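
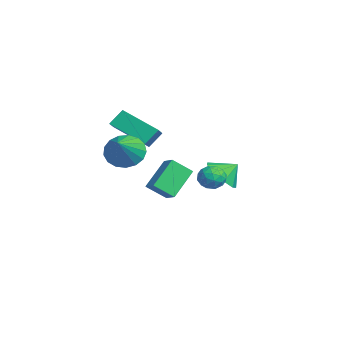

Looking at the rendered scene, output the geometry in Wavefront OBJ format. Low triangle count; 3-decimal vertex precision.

v 3.399 1.535 -0.411
v 3.969 1.546 -0.747
v 3.811 0.814 0.267
v 4.381 0.825 -0.069
v 4.195 1.354 0.283
v 3.94 1.799 -0.136
v 3.84 0.561 -0.344
v 3.585 1.006 -0.763
v 4.242 0.943 -0.706
v 4.462 1.433 -0.318
v 3.318 0.927 -0.162
v 3.538 1.417 0.226
v 3.648 1.604 -0.638
v 4.132 0.756 0.158
v 4.023 1.067 0.366
v 4.358 1.073 0.168
v 3.631 1.753 -0.279
v 3.966 1.759 -0.477
v 4.099 1.646 0.129
v 3.814 0.601 -0.003
v 4.149 0.607 -0.201
v 3.422 1.287 -0.648
v 3.757 1.293 -0.846
v 3.681 0.714 -0.609
v 4.144 1.256 -0.812
v 4.386 0.832 -0.413
v 4.067 0.677 -0.575
v 3.918 0.939 -0.821
v 4.273 1.544 -0.584
v 4.515 1.12 -0.185
v 4.405 1.431 0.022
v 4.255 1.693 -0.225
v 4.433 1.19 -0.56
v 3.265 1.24 -0.295
v 3.507 0.816 0.104
v 3.525 0.667 -0.255
v 3.375 0.929 -0.502
v 3.394 1.528 -0.067
v 3.636 1.104 0.332
v 3.862 1.421 0.341
v 3.713 1.683 0.095
v 3.347 1.17 0.08
v 2.682 -2.227 1.121
v 3.206 -2.298 0.381
v 4.038 -2.833 2.139
v 3.281 -1.893 0.523
v 3.219 -1.565 0.802
v 3.033 -1.388 1.154
v 2.768 -1.403 1.499
v 2.483 -1.607 1.757
v 2.243 -1.953 1.87
v 2.104 -2.361 1.811
v 2.098 -2.739 1.595
v 2.225 -2.999 1.27
v 2.457 -3.083 0.911
v 2.741 -2.97 0.6
v 3.011 -2.687 0.409
v -2.323 -1.639 0.761
v -2.485 -1.002 1.475
v -1.102 -0.319 -0.138
v -1.264 0.317 0.576
v -1.616 -1.977 1.224
v -1.778 -1.341 1.938
v -0.395 -0.658 0.325
v -0.557 -0.021 1.039
v -1.722 3.142 -2.435
v -0.745 2.986 -2.415
v -1.618 3.878 -1.765
v -0.897 3.442 -2.892
v -1.435 3.757 -3.155
v -2.107 3.786 -3.081
v -2.6 3.513 -2.705
v -2.681 3.066 -2.202
v -2.314 2.656 -1.808
v -1.67 2.473 -1.707
v -1.05 2.603 -1.947
v -1.571 -0.38 -2.728
v -2.36 0.665 -1.552
v -1.467 0.547 -3.482
v -2.257 1.592 -2.306
v -0.823 -0.192 -2.394
v -1.613 0.853 -1.218
v -0.72 0.735 -3.148
v -1.509 1.78 -1.972
f 1 38 17
f 38 12 41
f 17 41 6
f 38 41 17
f 1 17 13
f 17 6 18
f 13 18 2
f 17 18 13
f 1 13 22
f 13 2 23
f 22 23 8
f 13 23 22
f 1 22 34
f 22 8 37
f 34 37 11
f 22 37 34
f 1 34 38
f 34 11 42
f 38 42 12
f 34 42 38
f 2 18 29
f 18 6 32
f 29 32 10
f 18 32 29
f 6 41 19
f 41 12 40
f 19 40 5
f 41 40 19
f 12 42 39
f 42 11 35
f 39 35 3
f 42 35 39
f 11 37 36
f 37 8 24
f 36 24 7
f 37 24 36
f 8 23 28
f 23 2 25
f 28 25 9
f 23 25 28
f 4 30 16
f 30 10 31
f 16 31 5
f 30 31 16
f 4 16 14
f 16 5 15
f 14 15 3
f 16 15 14
f 4 14 21
f 14 3 20
f 21 20 7
f 14 20 21
f 4 21 26
f 21 7 27
f 26 27 9
f 21 27 26
f 4 26 30
f 26 9 33
f 30 33 10
f 26 33 30
f 5 31 19
f 31 10 32
f 19 32 6
f 31 32 19
f 3 15 39
f 15 5 40
f 39 40 12
f 15 40 39
f 7 20 36
f 20 3 35
f 36 35 11
f 20 35 36
f 9 27 28
f 27 7 24
f 28 24 8
f 27 24 28
f 10 33 29
f 33 9 25
f 29 25 2
f 33 25 29
f 44 43 46
f 44 46 45
f 46 43 47
f 46 47 45
f 47 43 48
f 47 48 45
f 48 43 49
f 48 49 45
f 49 43 50
f 49 50 45
f 50 43 51
f 50 51 45
f 51 43 52
f 51 52 45
f 52 43 53
f 52 53 45
f 53 43 54
f 53 54 45
f 54 43 55
f 54 55 45
f 55 43 56
f 55 56 45
f 56 43 57
f 56 57 45
f 57 43 44
f 57 44 45
f 59 61 58
f 62 59 58
f 58 61 60
f 60 62 58
f 59 65 61
f 63 59 62
f 63 65 59
f 61 65 60
f 64 62 60
f 60 65 64
f 64 63 62
f 65 63 64
f 67 66 69
f 67 69 68
f 69 66 70
f 69 70 68
f 70 66 71
f 70 71 68
f 71 66 72
f 71 72 68
f 72 66 73
f 72 73 68
f 73 66 74
f 73 74 68
f 74 66 75
f 74 75 68
f 75 66 76
f 75 76 68
f 76 66 67
f 76 67 68
f 78 80 77
f 81 78 77
f 77 80 79
f 79 81 77
f 78 84 80
f 82 78 81
f 82 84 78
f 80 84 79
f 83 81 79
f 79 84 83
f 83 82 81
f 84 82 83



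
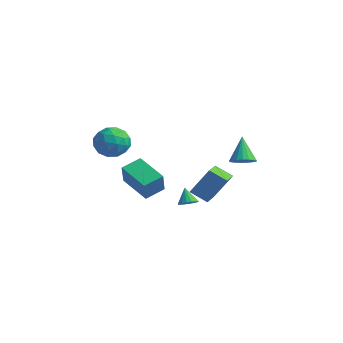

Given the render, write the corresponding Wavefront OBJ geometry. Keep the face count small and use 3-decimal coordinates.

v -1.484 -3.667 -1.162
v -1.341 -2.556 -0.733
v 0.249 -3.6 -1.913
v 0.392 -2.489 -1.484
v -0.932 -4.211 0.064
v -0.789 -3.1 0.493
v 0.801 -4.144 -0.687
v 0.944 -3.033 -0.258
v 0.084 3.176 -1.072
v 0.682 3.613 -0.958
v -0.584 3.704 0.412
v 0.473 3.815 -1.124
v 0.188 3.889 -1.279
v -0.119 3.823 -1.393
v -0.385 3.628 -1.443
v -0.559 3.344 -1.42
v -0.605 3.027 -1.328
v -0.515 2.739 -1.185
v -0.306 2.537 -1.02
v -0.02 2.463 -0.865
v 0.286 2.529 -0.75
v 0.552 2.724 -0.7
v 0.726 3.008 -0.723
v 0.772 3.326 -0.815
v -2.783 -3.195 1.603
v -1.753 -2.983 1.595
v -2.447 -4.837 1.305
v -1.417 -4.625 1.297
v -1.96 -4.562 2.195
v -2.167 -3.547 2.38
v -2.033 -4.273 0.52
v -2.24 -3.258 0.705
v -1.289 -3.649 0.926
v -1.244 -3.828 1.961
v -2.956 -3.992 0.939
v -2.911 -4.171 1.974
v -2.297 -2.945 1.625
v -1.903 -4.875 1.275
v -2.222 -4.838 1.803
v -1.616 -4.713 1.798
v -2.541 -3.277 2.086
v -1.935 -3.152 2.081
v -2.057 -4.08 2.435
v -2.265 -4.668 0.819
v -1.659 -4.543 0.814
v -2.584 -3.107 1.102
v -1.978 -2.982 1.097
v -2.143 -3.74 0.465
v -1.419 -3.212 1.227
v -1.222 -4.177 1.052
v -1.584 -3.97 0.595
v -1.706 -3.374 0.704
v -1.393 -3.317 1.835
v -1.196 -4.282 1.66
v -1.515 -4.245 2.188
v -1.636 -3.649 2.297
v -1.121 -3.708 1.442
v -3.004 -3.538 1.24
v -2.807 -4.503 1.065
v -2.564 -4.171 0.603
v -2.685 -3.575 0.712
v -2.978 -3.643 1.848
v -2.781 -4.608 1.673
v -2.494 -4.446 2.196
v -2.616 -3.85 2.305
v -3.079 -4.112 1.458
v 0.442 -0.929 -2.906
v 0.858 -0.594 -2.738
v -0.062 -0.751 -2.014
v 0.69 -0.429 -2.866
v 0.466 -0.378 -3.003
v 0.236 -0.454 -3.118
v 0.053 -0.639 -3.184
v -0.04 -0.89 -3.187
v -0.023 -1.15 -3.125
v 0.101 -1.36 -3.013
v 0.303 -1.471 -2.876
v 0.537 -1.458 -2.746
v 0.749 -1.324 -2.653
v 0.891 -1.099 -2.617
v 0.931 -0.836 -2.648
v -2.626 2.225 -3.602
v -1.92 2.984 -1.986
v -1.756 2.729 -4.219
v -1.05 3.489 -2.603
v -1.85 1.111 -3.417
v -1.144 1.871 -1.801
v -0.98 1.616 -4.034
v -0.274 2.375 -2.418
f 2 4 1
f 5 2 1
f 1 4 3
f 3 5 1
f 2 8 4
f 6 2 5
f 6 8 2
f 4 8 3
f 7 5 3
f 3 8 7
f 7 6 5
f 8 6 7
f 10 9 12
f 10 12 11
f 12 9 13
f 12 13 11
f 13 9 14
f 13 14 11
f 14 9 15
f 14 15 11
f 15 9 16
f 15 16 11
f 16 9 17
f 16 17 11
f 17 9 18
f 17 18 11
f 18 9 19
f 18 19 11
f 19 9 20
f 19 20 11
f 20 9 21
f 20 21 11
f 21 9 22
f 21 22 11
f 22 9 23
f 22 23 11
f 23 9 24
f 23 24 11
f 24 9 10
f 24 10 11
f 25 62 41
f 62 36 65
f 41 65 30
f 62 65 41
f 25 41 37
f 41 30 42
f 37 42 26
f 41 42 37
f 25 37 46
f 37 26 47
f 46 47 32
f 37 47 46
f 25 46 58
f 46 32 61
f 58 61 35
f 46 61 58
f 25 58 62
f 58 35 66
f 62 66 36
f 58 66 62
f 26 42 53
f 42 30 56
f 53 56 34
f 42 56 53
f 30 65 43
f 65 36 64
f 43 64 29
f 65 64 43
f 36 66 63
f 66 35 59
f 63 59 27
f 66 59 63
f 35 61 60
f 61 32 48
f 60 48 31
f 61 48 60
f 32 47 52
f 47 26 49
f 52 49 33
f 47 49 52
f 28 54 40
f 54 34 55
f 40 55 29
f 54 55 40
f 28 40 38
f 40 29 39
f 38 39 27
f 40 39 38
f 28 38 45
f 38 27 44
f 45 44 31
f 38 44 45
f 28 45 50
f 45 31 51
f 50 51 33
f 45 51 50
f 28 50 54
f 50 33 57
f 54 57 34
f 50 57 54
f 29 55 43
f 55 34 56
f 43 56 30
f 55 56 43
f 27 39 63
f 39 29 64
f 63 64 36
f 39 64 63
f 31 44 60
f 44 27 59
f 60 59 35
f 44 59 60
f 33 51 52
f 51 31 48
f 52 48 32
f 51 48 52
f 34 57 53
f 57 33 49
f 53 49 26
f 57 49 53
f 68 67 70
f 68 70 69
f 70 67 71
f 70 71 69
f 71 67 72
f 71 72 69
f 72 67 73
f 72 73 69
f 73 67 74
f 73 74 69
f 74 67 75
f 74 75 69
f 75 67 76
f 75 76 69
f 76 67 77
f 76 77 69
f 77 67 78
f 77 78 69
f 78 67 79
f 78 79 69
f 79 67 80
f 79 80 69
f 80 67 81
f 80 81 69
f 81 67 68
f 81 68 69
f 83 85 82
f 86 83 82
f 82 85 84
f 84 86 82
f 83 89 85
f 87 83 86
f 87 89 83
f 85 89 84
f 88 86 84
f 84 89 88
f 88 87 86
f 89 87 88



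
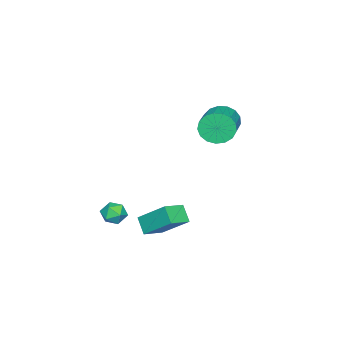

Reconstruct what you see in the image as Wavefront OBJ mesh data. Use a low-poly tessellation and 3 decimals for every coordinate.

v 1.456 0.765 -1.926
v 1.563 2.195 -0.742
v 1.884 1.315 -2.629
v 1.991 2.745 -1.445
v 2.509 0.395 -1.575
v 2.616 1.825 -0.391
v 2.937 0.945 -2.278
v 3.044 2.375 -1.094
v 2.287 -0.222 -1.715
v 2.898 -0.277 -1.414
v 2.222 -1.323 -1.786
v 2.833 -1.378 -1.485
v 2.294 -1.158 -1.127
v 2.334 -0.477 -1.083
v 2.786 -1.123 -2.117
v 2.826 -0.442 -2.073
v 3.206 -0.834 -1.662
v 2.902 -0.856 -1.05
v 2.218 -0.744 -2.15
v 1.914 -0.766 -1.538
v -1.219 2.7 3.474
v -0.87 2.382 2.743
v 1.087 3.123 3.355
v 0.739 3.44 4.086
v -0.984 2.769 2.639
v 0.973 3.509 3.251
v -1.152 3.14 2.727
v 0.805 3.88 3.338
v -1.335 3.41 2.986
v 0.622 4.151 3.597
v -1.491 3.518 3.356
v 0.466 4.258 3.968
v -1.585 3.438 3.754
v 0.372 4.178 4.365
v -1.595 3.189 4.088
v 0.362 3.929 4.699
v -1.519 2.828 4.281
v 0.438 3.568 4.892
v -1.374 2.437 4.289
v 0.583 3.178 4.9
v -1.193 2.107 4.111
v 0.764 2.848 4.722
v -1.018 1.913 3.787
v 0.939 2.653 4.398
v -0.89 1.899 3.391
v 1.068 2.639 4.002
v -0.836 2.068 3.014
v 1.121 2.809 3.626
f 2 4 1
f 5 2 1
f 1 4 3
f 3 5 1
f 2 8 4
f 6 2 5
f 6 8 2
f 4 8 3
f 7 5 3
f 3 8 7
f 7 6 5
f 8 6 7
f 9 20 14
f 9 14 10
f 9 10 16
f 9 16 19
f 9 19 20
f 10 14 18
f 14 20 13
f 20 19 11
f 19 16 15
f 16 10 17
f 12 18 13
f 12 13 11
f 12 11 15
f 12 15 17
f 12 17 18
f 13 18 14
f 11 13 20
f 15 11 19
f 17 15 16
f 18 17 10
f 22 21 25
f 22 25 23
f 23 25 26
f 23 26 24
f 25 21 27
f 25 27 26
f 26 27 28
f 26 28 24
f 27 21 29
f 27 29 28
f 28 29 30
f 28 30 24
f 29 21 31
f 29 31 30
f 30 31 32
f 30 32 24
f 31 21 33
f 31 33 32
f 32 33 34
f 32 34 24
f 33 21 35
f 33 35 34
f 34 35 36
f 34 36 24
f 35 21 37
f 35 37 36
f 36 37 38
f 36 38 24
f 37 21 39
f 37 39 38
f 38 39 40
f 38 40 24
f 39 21 41
f 39 41 40
f 40 41 42
f 40 42 24
f 41 21 43
f 41 43 42
f 42 43 44
f 42 44 24
f 43 21 45
f 43 45 44
f 44 45 46
f 44 46 24
f 45 21 47
f 45 47 46
f 46 47 48
f 46 48 24
f 47 21 22
f 47 22 48
f 48 22 23
f 48 23 24



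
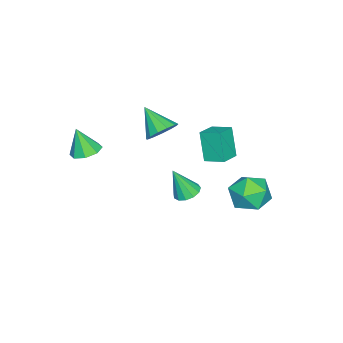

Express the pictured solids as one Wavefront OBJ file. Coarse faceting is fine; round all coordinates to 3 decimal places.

v -3.67 0.723 -1.909
v -4.205 0.226 -0.188
v -3.6 1.868 -1.556
v -4.135 1.37 0.165
v -2.465 0.55 -1.585
v -3 0.052 0.136
v -2.395 1.694 -1.232
v -2.93 1.197 0.489
v -2.942 4.142 -3.739
v -2.281 4.069 -2.667
v -2.719 2.131 -4.013
v -2.058 2.058 -2.941
v -3.293 2.312 -2.905
v -3.432 3.555 -2.735
v -1.568 2.645 -3.945
v -1.707 3.888 -3.775
v -1.432 3.144 -2.794
v -2.499 2.938 -2.151
v -2.501 3.262 -4.529
v -3.568 3.056 -3.886
v -1.507 0.013 -3.524
v -0.775 -0.13 -3.714
v -1.193 -0.653 -1.816
v -0.783 0.273 -3.555
v -1.02 0.594 -3.386
v -1.413 0.731 -3.261
v -1.835 0.64 -3.219
v -2.153 0.35 -3.274
v -2.266 -0.047 -3.408
v -2.138 -0.425 -3.579
v -1.809 -0.663 -3.733
v -1.385 -0.687 -3.82
v -0.999 -0.488 -3.813
v -2.394 -1.773 0.041
v -1.974 -1.307 0.768
v -2.986 -3.047 1.199
v -2.476 -1.109 0.729
v -2.952 -1.122 0.472
v -3.25 -1.342 0.078
v -3.277 -1.698 -0.328
v -3.023 -2.079 -0.617
v -2.57 -2.363 -0.696
v -2.06 -2.459 -0.542
v -1.657 -2.338 -0.203
v -1.487 -2.038 0.214
v -1.606 -1.654 0.576
v 2.753 -3.539 1.66
v 3.518 -3.192 1.785
v 2.747 -4.061 3.14
v 3.033 -2.783 1.927
v 2.383 -2.817 1.913
v 1.95 -3.274 1.75
v 1.987 -3.886 1.534
v 2.473 -4.296 1.392
v 3.122 -4.262 1.406
v 3.555 -3.804 1.569
f 2 4 1
f 5 2 1
f 1 4 3
f 3 5 1
f 2 8 4
f 6 2 5
f 6 8 2
f 4 8 3
f 7 5 3
f 3 8 7
f 7 6 5
f 8 6 7
f 9 20 14
f 9 14 10
f 9 10 16
f 9 16 19
f 9 19 20
f 10 14 18
f 14 20 13
f 20 19 11
f 19 16 15
f 16 10 17
f 12 18 13
f 12 13 11
f 12 11 15
f 12 15 17
f 12 17 18
f 13 18 14
f 11 13 20
f 15 11 19
f 17 15 16
f 18 17 10
f 22 21 24
f 22 24 23
f 24 21 25
f 24 25 23
f 25 21 26
f 25 26 23
f 26 21 27
f 26 27 23
f 27 21 28
f 27 28 23
f 28 21 29
f 28 29 23
f 29 21 30
f 29 30 23
f 30 21 31
f 30 31 23
f 31 21 32
f 31 32 23
f 32 21 33
f 32 33 23
f 33 21 22
f 33 22 23
f 35 34 37
f 35 37 36
f 37 34 38
f 37 38 36
f 38 34 39
f 38 39 36
f 39 34 40
f 39 40 36
f 40 34 41
f 40 41 36
f 41 34 42
f 41 42 36
f 42 34 43
f 42 43 36
f 43 34 44
f 43 44 36
f 44 34 45
f 44 45 36
f 45 34 46
f 45 46 36
f 46 34 35
f 46 35 36
f 48 47 50
f 48 50 49
f 50 47 51
f 50 51 49
f 51 47 52
f 51 52 49
f 52 47 53
f 52 53 49
f 53 47 54
f 53 54 49
f 54 47 55
f 54 55 49
f 55 47 56
f 55 56 49
f 56 47 48
f 56 48 49



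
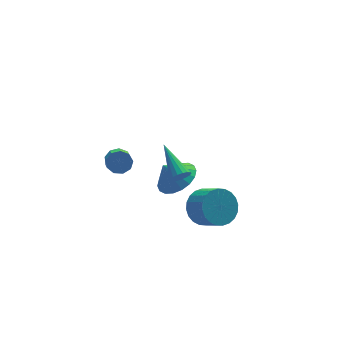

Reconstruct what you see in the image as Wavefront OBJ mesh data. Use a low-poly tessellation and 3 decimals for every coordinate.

v -1.162 3.468 -2.66
v -0.628 3.587 -2.291
v -0.844 2.691 -1.69
v -1.378 2.572 -2.06
v -0.988 3.793 -2.113
v -1.204 2.897 -1.512
v -1.429 3.847 -2.191
v -1.646 2.952 -1.59
v -1.745 3.724 -2.489
v -1.962 2.828 -1.888
v -1.789 3.481 -2.867
v -2.005 2.585 -2.266
v -1.538 3.231 -3.148
v -1.755 2.336 -2.547
v -1.112 3.093 -3.201
v -1.329 2.197 -2.6
v -0.709 3.13 -3.001
v -0.925 2.234 -2.4
v -0.518 3.325 -2.642
v -0.734 2.429 -2.041
v 1.691 -0.734 -3.574
v 2.462 -0.147 -3.226
v 2.881 -1.138 -2.479
v 2.109 -1.726 -2.826
v 2.174 -0.066 -2.957
v 2.593 -1.057 -2.21
v 1.813 -0.086 -2.782
v 2.232 -1.078 -2.035
v 1.433 -0.206 -2.728
v 1.852 -1.197 -1.981
v 1.093 -0.405 -2.802
v 1.511 -1.397 -2.055
v 0.843 -0.655 -2.994
v 1.262 -1.647 -2.247
v 0.722 -0.917 -3.274
v 1.141 -1.909 -2.527
v 0.749 -1.151 -3.599
v 1.168 -2.143 -2.852
v 0.919 -1.322 -3.921
v 1.338 -2.313 -3.174
v 1.207 -1.403 -4.19
v 1.626 -2.394 -3.443
v 1.568 -1.382 -4.365
v 1.987 -2.374 -3.618
v 1.948 -1.263 -4.419
v 2.367 -2.254 -3.672
v 2.289 -1.063 -4.345
v 2.707 -2.055 -3.598
v 2.538 -0.813 -4.153
v 2.957 -1.805 -3.406
v 2.659 -0.551 -3.873
v 3.078 -1.543 -3.126
v 2.632 -0.317 -3.548
v 3.051 -1.309 -2.801
v -0.579 -3.694 1.962
v -0.331 -3.891 2.374
v -0.761 -2.006 2.878
v -0.148 -3.796 2.235
v -0.064 -3.677 2.033
v -0.098 -3.562 1.815
v -0.242 -3.478 1.63
v -0.463 -3.443 1.521
v -0.71 -3.465 1.514
v -0.928 -3.54 1.609
v -1.066 -3.651 1.784
v -1.091 -3.771 2.001
v -1 -3.874 2.208
v -0.812 -3.935 2.359
v -0.57 -3.942 2.419
v 0.056 -1.467 -0.249
v 0.951 -1.301 0.275
v -0.556 -1.313 0.749
v 0.831 -0.871 0.135
v 0.558 -0.56 -0.08
v 0.185 -0.428 -0.329
v -0.213 -0.501 -0.562
v -0.558 -0.766 -0.733
v -0.782 -1.17 -0.808
v -0.839 -1.632 -0.772
v -0.719 -2.062 -0.633
v -0.446 -2.374 -0.417
v -0.073 -2.506 -0.168
v 0.325 -2.432 0.065
v 0.67 -2.167 0.236
v 0.893 -1.763 0.311
f 2 1 5
f 2 5 3
f 3 5 6
f 3 6 4
f 5 1 7
f 5 7 6
f 6 7 8
f 6 8 4
f 7 1 9
f 7 9 8
f 8 9 10
f 8 10 4
f 9 1 11
f 9 11 10
f 10 11 12
f 10 12 4
f 11 1 13
f 11 13 12
f 12 13 14
f 12 14 4
f 13 1 15
f 13 15 14
f 14 15 16
f 14 16 4
f 15 1 17
f 15 17 16
f 16 17 18
f 16 18 4
f 17 1 19
f 17 19 18
f 18 19 20
f 18 20 4
f 19 1 2
f 19 2 20
f 20 2 3
f 20 3 4
f 22 21 25
f 22 25 23
f 23 25 26
f 23 26 24
f 25 21 27
f 25 27 26
f 26 27 28
f 26 28 24
f 27 21 29
f 27 29 28
f 28 29 30
f 28 30 24
f 29 21 31
f 29 31 30
f 30 31 32
f 30 32 24
f 31 21 33
f 31 33 32
f 32 33 34
f 32 34 24
f 33 21 35
f 33 35 34
f 34 35 36
f 34 36 24
f 35 21 37
f 35 37 36
f 36 37 38
f 36 38 24
f 37 21 39
f 37 39 38
f 38 39 40
f 38 40 24
f 39 21 41
f 39 41 40
f 40 41 42
f 40 42 24
f 41 21 43
f 41 43 42
f 42 43 44
f 42 44 24
f 43 21 45
f 43 45 44
f 44 45 46
f 44 46 24
f 45 21 47
f 45 47 46
f 46 47 48
f 46 48 24
f 47 21 49
f 47 49 48
f 48 49 50
f 48 50 24
f 49 21 51
f 49 51 50
f 50 51 52
f 50 52 24
f 51 21 53
f 51 53 52
f 52 53 54
f 52 54 24
f 53 21 22
f 53 22 54
f 54 22 23
f 54 23 24
f 56 55 58
f 56 58 57
f 58 55 59
f 58 59 57
f 59 55 60
f 59 60 57
f 60 55 61
f 60 61 57
f 61 55 62
f 61 62 57
f 62 55 63
f 62 63 57
f 63 55 64
f 63 64 57
f 64 55 65
f 64 65 57
f 65 55 66
f 65 66 57
f 66 55 67
f 66 67 57
f 67 55 68
f 67 68 57
f 68 55 69
f 68 69 57
f 69 55 56
f 69 56 57
f 71 70 73
f 71 73 72
f 73 70 74
f 73 74 72
f 74 70 75
f 74 75 72
f 75 70 76
f 75 76 72
f 76 70 77
f 76 77 72
f 77 70 78
f 77 78 72
f 78 70 79
f 78 79 72
f 79 70 80
f 79 80 72
f 80 70 81
f 80 81 72
f 81 70 82
f 81 82 72
f 82 70 83
f 82 83 72
f 83 70 84
f 83 84 72
f 84 70 85
f 84 85 72
f 85 70 71
f 85 71 72



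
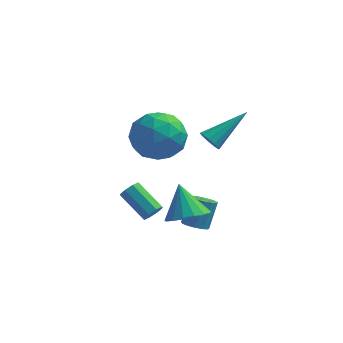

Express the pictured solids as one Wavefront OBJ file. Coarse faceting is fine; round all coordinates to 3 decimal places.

v -0.542 3.139 0.236
v -0.114 2.77 0.165
v 0.762 4.441 1.344
v -0.102 2.971 -0.085
v -0.231 3.226 -0.233
v -0.458 3.453 -0.232
v -0.712 3.58 -0.082
v -0.912 3.568 0.168
v -0.995 3.419 0.441
v -0.934 3.182 0.648
v -0.749 2.931 0.725
v -0.498 2.746 0.647
v -0.261 2.686 0.438
v -0.399 -1.456 -0.982
v 0.327 -1.79 -0.487
v -0.941 -0.704 0.322
v 0.479 -1.399 -0.65
v 0.429 -1.021 -0.889
v 0.19 -0.743 -1.149
v -0.185 -0.628 -1.371
v -0.608 -0.703 -1.504
v -0.984 -0.95 -1.517
v -1.225 -1.314 -1.407
v -1.278 -1.71 -1.201
v -1.129 -2.048 -0.944
v -0.813 -2.25 -0.695
v -0.402 -2.271 -0.513
v 0.009 -2.105 -0.438
v -0.544 0.502 -3.069
v 0.024 0.341 -3.077
v 0.231 1.016 -1.938
v -0.336 1.178 -1.931
v 0.006 0.628 -3.244
v 0.213 1.303 -2.105
v -0.187 0.875 -3.355
v 0.021 1.55 -2.217
v -0.493 1.004 -3.376
v -0.285 1.679 -2.237
v -0.815 0.973 -3.299
v -0.607 1.649 -2.161
v -1.051 0.793 -3.15
v -0.843 1.469 -2.011
v -1.126 0.521 -2.974
v -0.918 1.196 -1.836
v -1.016 0.243 -2.829
v -0.809 0.918 -1.691
v -0.756 0.047 -2.761
v -0.549 0.722 -1.622
v -0.429 -0.004 -2.79
v -0.222 0.671 -1.651
v -0.138 0.105 -2.908
v 0.069 0.78 -1.769
v -2.209 0.236 -2.401
v -2.016 0.034 -1.974
v -3.159 0.683 -1.152
v -3.351 0.884 -1.579
v -1.87 0.388 -2.051
v -3.013 1.036 -1.229
v -1.923 0.652 -2.333
v -3.066 1.301 -1.511
v -2.143 0.673 -2.655
v -3.285 1.322 -1.833
v -2.401 0.437 -2.828
v -3.544 1.086 -2.006
v -2.547 0.084 -2.751
v -3.69 0.732 -1.929
v -2.494 -0.181 -2.469
v -3.637 0.468 -1.647
v -2.275 -0.202 -2.147
v -3.417 0.447 -1.325
v -2.167 1.638 1.757
v -1.071 1.055 1.761
v -3.049 -0.015 2.479
v -1.953 -0.598 2.483
v -2.165 0.329 3.28
v -1.62 1.351 2.833
v -2.5 -0.311 1.407
v -1.955 0.711 0.96
v -1.277 -0.149 1.544
v -1.071 0.246 2.702
v -3.049 0.794 1.538
v -2.843 1.189 2.696
v -1.542 1.491 1.695
v -2.578 -0.451 2.545
v -2.703 0.094 3.013
v -2.059 -0.249 3.015
v -1.864 1.665 2.326
v -1.221 1.323 2.328
v -1.864 0.896 3.221
v -2.899 -0.283 1.912
v -2.256 -0.625 1.914
v -2.061 1.289 1.225
v -1.417 0.946 1.227
v -2.256 0.144 1.019
v -1.019 0.441 1.57
v -1.537 -0.53 1.995
v -1.858 -0.362 1.362
v -1.538 0.239 1.1
v -0.897 0.674 2.251
v -1.416 -0.298 2.675
v -1.54 0.247 3.144
v -1.22 0.847 2.881
v -1.018 -0.034 2.124
v -2.704 1.338 1.565
v -3.223 0.366 1.989
v -2.9 0.193 1.359
v -2.58 0.793 1.096
v -2.583 1.57 2.245
v -3.101 0.599 2.67
v -2.582 0.801 3.14
v -2.262 1.402 2.878
v -3.102 1.074 2.116
f 2 1 4
f 2 4 3
f 4 1 5
f 4 5 3
f 5 1 6
f 5 6 3
f 6 1 7
f 6 7 3
f 7 1 8
f 7 8 3
f 8 1 9
f 8 9 3
f 9 1 10
f 9 10 3
f 10 1 11
f 10 11 3
f 11 1 12
f 11 12 3
f 12 1 13
f 12 13 3
f 13 1 2
f 13 2 3
f 15 14 17
f 15 17 16
f 17 14 18
f 17 18 16
f 18 14 19
f 18 19 16
f 19 14 20
f 19 20 16
f 20 14 21
f 20 21 16
f 21 14 22
f 21 22 16
f 22 14 23
f 22 23 16
f 23 14 24
f 23 24 16
f 24 14 25
f 24 25 16
f 25 14 26
f 25 26 16
f 26 14 27
f 26 27 16
f 27 14 28
f 27 28 16
f 28 14 15
f 28 15 16
f 30 29 33
f 30 33 31
f 31 33 34
f 31 34 32
f 33 29 35
f 33 35 34
f 34 35 36
f 34 36 32
f 35 29 37
f 35 37 36
f 36 37 38
f 36 38 32
f 37 29 39
f 37 39 38
f 38 39 40
f 38 40 32
f 39 29 41
f 39 41 40
f 40 41 42
f 40 42 32
f 41 29 43
f 41 43 42
f 42 43 44
f 42 44 32
f 43 29 45
f 43 45 44
f 44 45 46
f 44 46 32
f 45 29 47
f 45 47 46
f 46 47 48
f 46 48 32
f 47 29 49
f 47 49 48
f 48 49 50
f 48 50 32
f 49 29 51
f 49 51 50
f 50 51 52
f 50 52 32
f 51 29 30
f 51 30 52
f 52 30 31
f 52 31 32
f 54 53 57
f 54 57 55
f 55 57 58
f 55 58 56
f 57 53 59
f 57 59 58
f 58 59 60
f 58 60 56
f 59 53 61
f 59 61 60
f 60 61 62
f 60 62 56
f 61 53 63
f 61 63 62
f 62 63 64
f 62 64 56
f 63 53 65
f 63 65 64
f 64 65 66
f 64 66 56
f 65 53 67
f 65 67 66
f 66 67 68
f 66 68 56
f 67 53 69
f 67 69 68
f 68 69 70
f 68 70 56
f 69 53 54
f 69 54 70
f 70 54 55
f 70 55 56
f 71 108 87
f 108 82 111
f 87 111 76
f 108 111 87
f 71 87 83
f 87 76 88
f 83 88 72
f 87 88 83
f 71 83 92
f 83 72 93
f 92 93 78
f 83 93 92
f 71 92 104
f 92 78 107
f 104 107 81
f 92 107 104
f 71 104 108
f 104 81 112
f 108 112 82
f 104 112 108
f 72 88 99
f 88 76 102
f 99 102 80
f 88 102 99
f 76 111 89
f 111 82 110
f 89 110 75
f 111 110 89
f 82 112 109
f 112 81 105
f 109 105 73
f 112 105 109
f 81 107 106
f 107 78 94
f 106 94 77
f 107 94 106
f 78 93 98
f 93 72 95
f 98 95 79
f 93 95 98
f 74 100 86
f 100 80 101
f 86 101 75
f 100 101 86
f 74 86 84
f 86 75 85
f 84 85 73
f 86 85 84
f 74 84 91
f 84 73 90
f 91 90 77
f 84 90 91
f 74 91 96
f 91 77 97
f 96 97 79
f 91 97 96
f 74 96 100
f 96 79 103
f 100 103 80
f 96 103 100
f 75 101 89
f 101 80 102
f 89 102 76
f 101 102 89
f 73 85 109
f 85 75 110
f 109 110 82
f 85 110 109
f 77 90 106
f 90 73 105
f 106 105 81
f 90 105 106
f 79 97 98
f 97 77 94
f 98 94 78
f 97 94 98
f 80 103 99
f 103 79 95
f 99 95 72
f 103 95 99



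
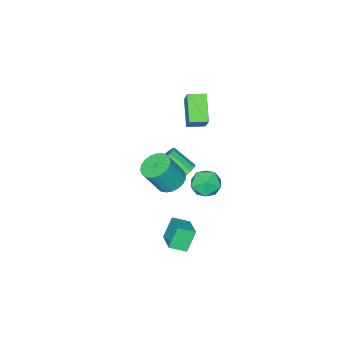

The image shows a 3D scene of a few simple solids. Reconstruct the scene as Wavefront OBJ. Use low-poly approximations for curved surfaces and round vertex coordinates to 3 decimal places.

v 2.388 2.909 3.003
v 3.087 2.64 2.582
v 3.852 2.322 4.055
v 3.152 2.591 4.477
v 3.154 2.989 2.622
v 3.919 2.671 4.096
v 3.089 3.324 2.729
v 3.854 3.006 4.202
v 2.902 3.587 2.882
v 3.667 3.27 4.356
v 2.626 3.733 3.057
v 3.391 3.416 4.53
v 2.309 3.737 3.223
v 3.074 3.419 4.696
v 2.006 3.597 3.35
v 2.771 3.279 4.823
v 1.768 3.338 3.418
v 2.533 3.021 4.891
v 1.638 3.005 3.414
v 2.403 2.688 4.887
v 1.637 2.656 3.339
v 2.402 2.338 4.812
v 1.766 2.35 3.206
v 2.531 2.032 4.679
v 2.002 2.141 3.038
v 2.767 1.823 4.511
v 2.305 2.064 2.864
v 3.07 1.747 4.337
v 2.623 2.134 2.714
v 3.388 1.816 4.187
v 2.899 2.337 2.615
v 3.664 2.02 4.088
v -3.056 -1.734 1.001
v -3.998 -2.904 2.099
v -3.908 -1.107 0.938
v -4.85 -2.277 2.035
v -2.63 -1.043 2.105
v -3.572 -2.213 3.202
v -3.482 -0.416 2.041
v -4.424 -1.586 3.139
v -2.736 -1.5 -2.817
v -2.045 -1.078 -2.594
v -1.613 -2.298 -1.621
v -2.304 -2.72 -1.843
v -2.319 -0.96 -2.325
v -1.888 -2.181 -1.352
v -2.69 -0.967 -2.169
v -2.258 -2.188 -1.196
v -3.071 -1.095 -2.161
v -2.639 -2.316 -1.188
v -3.375 -1.316 -2.303
v -2.943 -2.537 -1.33
v -3.533 -1.579 -2.563
v -3.101 -2.8 -1.59
v -3.508 -1.824 -2.881
v -3.076 -3.045 -1.908
v -3.306 -1.995 -3.184
v -2.875 -3.215 -2.211
v -2.974 -2.052 -3.403
v -2.542 -3.272 -2.43
v -2.587 -1.982 -3.488
v -2.155 -3.203 -2.514
v -2.234 -1.802 -3.419
v -1.803 -3.023 -2.445
v -1.997 -1.553 -3.212
v -1.565 -2.774 -2.238
v -1.928 -1.292 -2.914
v -1.496 -2.512 -1.941
v -2.717 1.359 -1.355
v -2.027 1.644 -2.003
v -1.593 0.636 -0.477
v -0.903 0.921 -1.125
v -1.352 1.592 -0.554
v -2.047 2.039 -1.097
v -1.573 0.241 -1.383
v -2.268 0.688 -1.926
v -1.32 0.953 -2.02
v -1.183 1.787 -1.508
v -2.437 0.493 -0.972
v -2.3 1.327 -0.46
v 0.046 1.878 -2.841
v 0.778 1.26 -2.435
v 0.819 3.139 -2.312
v 1.55 2.52 -1.906
v 0.75 1.94 -4.014
v 1.481 1.321 -3.608
v 1.522 3.2 -3.485
v 2.254 2.582 -3.079
f 2 1 5
f 2 5 3
f 3 5 6
f 3 6 4
f 5 1 7
f 5 7 6
f 6 7 8
f 6 8 4
f 7 1 9
f 7 9 8
f 8 9 10
f 8 10 4
f 9 1 11
f 9 11 10
f 10 11 12
f 10 12 4
f 11 1 13
f 11 13 12
f 12 13 14
f 12 14 4
f 13 1 15
f 13 15 14
f 14 15 16
f 14 16 4
f 15 1 17
f 15 17 16
f 16 17 18
f 16 18 4
f 17 1 19
f 17 19 18
f 18 19 20
f 18 20 4
f 19 1 21
f 19 21 20
f 20 21 22
f 20 22 4
f 21 1 23
f 21 23 22
f 22 23 24
f 22 24 4
f 23 1 25
f 23 25 24
f 24 25 26
f 24 26 4
f 25 1 27
f 25 27 26
f 26 27 28
f 26 28 4
f 27 1 29
f 27 29 28
f 28 29 30
f 28 30 4
f 29 1 31
f 29 31 30
f 30 31 32
f 30 32 4
f 31 1 2
f 31 2 32
f 32 2 3
f 32 3 4
f 34 36 33
f 37 34 33
f 33 36 35
f 35 37 33
f 34 40 36
f 38 34 37
f 38 40 34
f 36 40 35
f 39 37 35
f 35 40 39
f 39 38 37
f 40 38 39
f 42 41 45
f 42 45 43
f 43 45 46
f 43 46 44
f 45 41 47
f 45 47 46
f 46 47 48
f 46 48 44
f 47 41 49
f 47 49 48
f 48 49 50
f 48 50 44
f 49 41 51
f 49 51 50
f 50 51 52
f 50 52 44
f 51 41 53
f 51 53 52
f 52 53 54
f 52 54 44
f 53 41 55
f 53 55 54
f 54 55 56
f 54 56 44
f 55 41 57
f 55 57 56
f 56 57 58
f 56 58 44
f 57 41 59
f 57 59 58
f 58 59 60
f 58 60 44
f 59 41 61
f 59 61 60
f 60 61 62
f 60 62 44
f 61 41 63
f 61 63 62
f 62 63 64
f 62 64 44
f 63 41 65
f 63 65 64
f 64 65 66
f 64 66 44
f 65 41 67
f 65 67 66
f 66 67 68
f 66 68 44
f 67 41 42
f 67 42 68
f 68 42 43
f 68 43 44
f 69 80 74
f 69 74 70
f 69 70 76
f 69 76 79
f 69 79 80
f 70 74 78
f 74 80 73
f 80 79 71
f 79 76 75
f 76 70 77
f 72 78 73
f 72 73 71
f 72 71 75
f 72 75 77
f 72 77 78
f 73 78 74
f 71 73 80
f 75 71 79
f 77 75 76
f 78 77 70
f 82 84 81
f 85 82 81
f 81 84 83
f 83 85 81
f 82 88 84
f 86 82 85
f 86 88 82
f 84 88 83
f 87 85 83
f 83 88 87
f 87 86 85
f 88 86 87



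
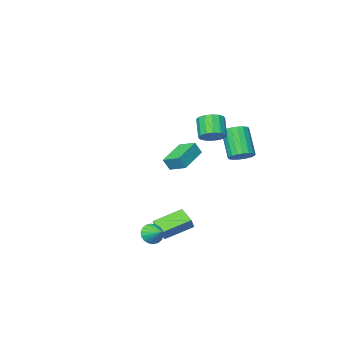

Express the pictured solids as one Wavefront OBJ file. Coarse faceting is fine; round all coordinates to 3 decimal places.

v 1.59 2.582 -4.709
v 1.543 1.532 -4.242
v -0.088 2.97 -4.005
v -0.135 1.92 -3.539
v 1.955 2.88 -4.001
v 1.908 1.83 -3.535
v 0.277 3.268 -3.298
v 0.23 2.218 -2.831
v -3.271 -2.907 -0.88
v -2.895 -3.055 -0.087
v -3.689 -1.843 -0.483
v -3.313 -1.991 0.31
v -1.587 -2.009 -1.51
v -1.211 -2.157 -0.717
v -2.005 -0.945 -1.113
v -1.629 -1.093 -0.32
v 2.771 3.184 -3.811
v 3.245 2.951 -3.323
v 2.729 4.196 -3.289
v 3.433 3.076 -3.55
v 3.489 3.222 -3.83
v 3.403 3.361 -4.105
v 3.192 3.465 -4.323
v 2.897 3.513 -4.439
v 2.577 3.496 -4.431
v 2.296 3.417 -4.3
v 2.108 3.292 -4.072
v 2.052 3.145 -3.793
v 2.138 3.006 -3.517
v 2.349 2.903 -3.3
v 2.644 2.855 -3.183
v 2.964 2.872 -3.192
v -0.595 4.036 3.147
v -0.124 3.461 2.878
v -0.514 2.65 3.924
v -0.985 3.224 4.193
v 0.11 3.678 3.133
v -0.281 2.867 4.179
v 0.155 3.991 3.393
v -0.236 3.18 4.439
v -0.001 4.316 3.586
v -0.392 3.505 4.632
v -0.316 4.566 3.662
v -0.707 3.755 4.708
v -0.706 4.673 3.6
v -1.096 3.862 4.646
v -1.066 4.61 3.416
v -1.456 3.799 4.462
v -1.299 4.393 3.161
v -1.69 3.582 4.207
v -1.344 4.08 2.901
v -1.735 3.269 3.947
v -1.188 3.755 2.708
v -1.579 2.944 3.754
v -0.873 3.505 2.632
v -1.264 2.694 3.678
v -0.484 3.398 2.694
v -0.874 2.587 3.74
v -2.178 4.542 1.506
v -1.455 4.666 1.74
v -1.778 3.521 3.347
v -2.502 3.398 3.114
v -1.628 4.922 1.887
v -1.951 3.777 3.495
v -1.909 5.103 1.96
v -2.233 3.959 3.567
v -2.244 5.174 1.942
v -2.568 4.029 3.55
v -2.566 5.119 1.838
v -2.89 3.974 3.446
v -2.811 4.95 1.669
v -3.135 3.805 3.276
v -2.931 4.7 1.467
v -3.254 3.555 3.075
v -2.902 4.419 1.273
v -3.225 3.274 2.88
v -2.729 4.163 1.125
v -3.052 3.018 2.733
v -2.447 3.981 1.053
v -2.771 2.837 2.66
v -2.112 3.911 1.07
v -2.436 2.766 2.678
v -1.79 3.966 1.174
v -2.114 2.821 2.782
v -1.545 4.135 1.344
v -1.869 2.99 2.951
v -1.426 4.385 1.545
v -1.749 3.24 3.153
f 2 4 1
f 5 2 1
f 1 4 3
f 3 5 1
f 2 8 4
f 6 2 5
f 6 8 2
f 4 8 3
f 7 5 3
f 3 8 7
f 7 6 5
f 8 6 7
f 10 12 9
f 13 10 9
f 9 12 11
f 11 13 9
f 10 16 12
f 14 10 13
f 14 16 10
f 12 16 11
f 15 13 11
f 11 16 15
f 15 14 13
f 16 14 15
f 18 17 20
f 18 20 19
f 20 17 21
f 20 21 19
f 21 17 22
f 21 22 19
f 22 17 23
f 22 23 19
f 23 17 24
f 23 24 19
f 24 17 25
f 24 25 19
f 25 17 26
f 25 26 19
f 26 17 27
f 26 27 19
f 27 17 28
f 27 28 19
f 28 17 29
f 28 29 19
f 29 17 30
f 29 30 19
f 30 17 31
f 30 31 19
f 31 17 32
f 31 32 19
f 32 17 18
f 32 18 19
f 34 33 37
f 34 37 35
f 35 37 38
f 35 38 36
f 37 33 39
f 37 39 38
f 38 39 40
f 38 40 36
f 39 33 41
f 39 41 40
f 40 41 42
f 40 42 36
f 41 33 43
f 41 43 42
f 42 43 44
f 42 44 36
f 43 33 45
f 43 45 44
f 44 45 46
f 44 46 36
f 45 33 47
f 45 47 46
f 46 47 48
f 46 48 36
f 47 33 49
f 47 49 48
f 48 49 50
f 48 50 36
f 49 33 51
f 49 51 50
f 50 51 52
f 50 52 36
f 51 33 53
f 51 53 52
f 52 53 54
f 52 54 36
f 53 33 55
f 53 55 54
f 54 55 56
f 54 56 36
f 55 33 57
f 55 57 56
f 56 57 58
f 56 58 36
f 57 33 34
f 57 34 58
f 58 34 35
f 58 35 36
f 60 59 63
f 60 63 61
f 61 63 64
f 61 64 62
f 63 59 65
f 63 65 64
f 64 65 66
f 64 66 62
f 65 59 67
f 65 67 66
f 66 67 68
f 66 68 62
f 67 59 69
f 67 69 68
f 68 69 70
f 68 70 62
f 69 59 71
f 69 71 70
f 70 71 72
f 70 72 62
f 71 59 73
f 71 73 72
f 72 73 74
f 72 74 62
f 73 59 75
f 73 75 74
f 74 75 76
f 74 76 62
f 75 59 77
f 75 77 76
f 76 77 78
f 76 78 62
f 77 59 79
f 77 79 78
f 78 79 80
f 78 80 62
f 79 59 81
f 79 81 80
f 80 81 82
f 80 82 62
f 81 59 83
f 81 83 82
f 82 83 84
f 82 84 62
f 83 59 85
f 83 85 84
f 84 85 86
f 84 86 62
f 85 59 87
f 85 87 86
f 86 87 88
f 86 88 62
f 87 59 60
f 87 60 88
f 88 60 61
f 88 61 62



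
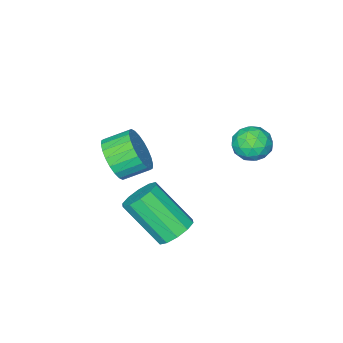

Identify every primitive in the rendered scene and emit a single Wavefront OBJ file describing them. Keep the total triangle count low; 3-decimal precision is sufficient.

v 2.455 -0.598 1.557
v 3.096 -0.242 2.193
v 2.266 0.353 2.698
v 1.625 -0.002 2.063
v 3.114 0.016 1.917
v 2.284 0.612 2.422
v 3.032 0.182 1.587
v 2.201 0.777 2.092
v 2.862 0.228 1.252
v 2.031 0.824 1.757
v 2.629 0.149 0.964
v 1.799 0.745 1.469
v 2.371 -0.044 0.766
v 1.54 0.552 1.271
v 2.125 -0.321 0.688
v 1.295 0.275 1.194
v 1.93 -0.64 0.743
v 1.099 -0.045 1.249
v 1.814 -0.953 0.922
v 0.984 -0.358 1.427
v 1.796 -1.212 1.198
v 0.966 -0.616 1.703
v 1.879 -1.377 1.528
v 1.048 -0.782 2.033
v 2.049 -1.424 1.863
v 1.218 -0.828 2.368
v 2.281 -1.345 2.151
v 1.451 -0.749 2.656
v 2.54 -1.152 2.349
v 1.709 -0.556 2.854
v 2.785 -0.875 2.426
v 1.955 -0.279 2.932
v 2.981 -0.555 2.371
v 2.15 0.04 2.877
v 2.772 3.281 0.182
v 3.505 3.247 -0.108
v 4.042 1.865 1.407
v 3.308 1.899 1.698
v 3.491 3.605 0.223
v 4.028 2.223 1.738
v 3.202 3.839 0.539
v 3.738 2.457 2.055
v 2.748 3.86 0.719
v 3.285 2.478 2.234
v 2.304 3.66 0.694
v 2.84 2.278 2.209
v 2.038 3.315 0.473
v 2.575 1.933 1.988
v 2.052 2.957 0.142
v 2.589 1.575 1.657
v 2.342 2.723 -0.175
v 2.878 1.341 1.341
v 2.795 2.702 -0.354
v 3.332 1.32 1.161
v 3.24 2.902 -0.329
v 3.776 1.52 1.186
v -1.549 3.311 3.074
v -0.809 2.962 3.131
v -1.791 2.618 1.969
v -1.051 2.269 2.026
v -1.634 2.085 2.573
v -1.484 2.514 3.256
v -1.116 3.066 1.844
v -0.966 3.495 2.527
v -0.541 2.811 2.371
v -0.861 2.205 2.821
v -1.739 3.375 2.279
v -2.059 2.769 2.729
v -1.158 3.198 3.2
v -1.442 2.382 1.9
v -1.785 2.274 2.222
v -1.35 2.07 2.255
v -1.555 2.934 3.273
v -1.119 2.729 3.306
v -1.604 2.213 2.978
v -1.481 2.851 1.794
v -1.045 2.646 1.827
v -1.25 3.51 2.845
v -0.815 3.306 2.878
v -0.996 3.367 2.122
v -0.565 2.904 2.786
v -0.708 2.496 2.136
v -0.746 2.965 2.03
v -0.658 3.217 2.431
v -0.753 2.547 3.051
v -0.896 2.14 2.401
v -1.238 2.032 2.723
v -1.15 2.284 3.124
v -0.596 2.459 2.604
v -1.704 3.44 2.699
v -1.847 3.033 2.049
v -1.45 3.296 1.976
v -1.362 3.548 2.377
v -1.892 3.084 2.964
v -2.035 2.676 2.314
v -1.942 2.363 2.669
v -1.854 2.615 3.07
v -2.004 3.121 2.496
f 2 1 5
f 2 5 3
f 3 5 6
f 3 6 4
f 5 1 7
f 5 7 6
f 6 7 8
f 6 8 4
f 7 1 9
f 7 9 8
f 8 9 10
f 8 10 4
f 9 1 11
f 9 11 10
f 10 11 12
f 10 12 4
f 11 1 13
f 11 13 12
f 12 13 14
f 12 14 4
f 13 1 15
f 13 15 14
f 14 15 16
f 14 16 4
f 15 1 17
f 15 17 16
f 16 17 18
f 16 18 4
f 17 1 19
f 17 19 18
f 18 19 20
f 18 20 4
f 19 1 21
f 19 21 20
f 20 21 22
f 20 22 4
f 21 1 23
f 21 23 22
f 22 23 24
f 22 24 4
f 23 1 25
f 23 25 24
f 24 25 26
f 24 26 4
f 25 1 27
f 25 27 26
f 26 27 28
f 26 28 4
f 27 1 29
f 27 29 28
f 28 29 30
f 28 30 4
f 29 1 31
f 29 31 30
f 30 31 32
f 30 32 4
f 31 1 33
f 31 33 32
f 32 33 34
f 32 34 4
f 33 1 2
f 33 2 34
f 34 2 3
f 34 3 4
f 36 35 39
f 36 39 37
f 37 39 40
f 37 40 38
f 39 35 41
f 39 41 40
f 40 41 42
f 40 42 38
f 41 35 43
f 41 43 42
f 42 43 44
f 42 44 38
f 43 35 45
f 43 45 44
f 44 45 46
f 44 46 38
f 45 35 47
f 45 47 46
f 46 47 48
f 46 48 38
f 47 35 49
f 47 49 48
f 48 49 50
f 48 50 38
f 49 35 51
f 49 51 50
f 50 51 52
f 50 52 38
f 51 35 53
f 51 53 52
f 52 53 54
f 52 54 38
f 53 35 55
f 53 55 54
f 54 55 56
f 54 56 38
f 55 35 36
f 55 36 56
f 56 36 37
f 56 37 38
f 57 94 73
f 94 68 97
f 73 97 62
f 94 97 73
f 57 73 69
f 73 62 74
f 69 74 58
f 73 74 69
f 57 69 78
f 69 58 79
f 78 79 64
f 69 79 78
f 57 78 90
f 78 64 93
f 90 93 67
f 78 93 90
f 57 90 94
f 90 67 98
f 94 98 68
f 90 98 94
f 58 74 85
f 74 62 88
f 85 88 66
f 74 88 85
f 62 97 75
f 97 68 96
f 75 96 61
f 97 96 75
f 68 98 95
f 98 67 91
f 95 91 59
f 98 91 95
f 67 93 92
f 93 64 80
f 92 80 63
f 93 80 92
f 64 79 84
f 79 58 81
f 84 81 65
f 79 81 84
f 60 86 72
f 86 66 87
f 72 87 61
f 86 87 72
f 60 72 70
f 72 61 71
f 70 71 59
f 72 71 70
f 60 70 77
f 70 59 76
f 77 76 63
f 70 76 77
f 60 77 82
f 77 63 83
f 82 83 65
f 77 83 82
f 60 82 86
f 82 65 89
f 86 89 66
f 82 89 86
f 61 87 75
f 87 66 88
f 75 88 62
f 87 88 75
f 59 71 95
f 71 61 96
f 95 96 68
f 71 96 95
f 63 76 92
f 76 59 91
f 92 91 67
f 76 91 92
f 65 83 84
f 83 63 80
f 84 80 64
f 83 80 84
f 66 89 85
f 89 65 81
f 85 81 58
f 89 81 85



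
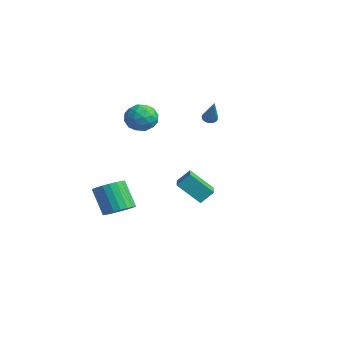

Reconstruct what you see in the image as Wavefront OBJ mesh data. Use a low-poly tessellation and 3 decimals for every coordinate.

v 3.211 0.127 -1.477
v 2.32 -0.944 -0.184
v 3.427 0.88 -0.705
v 2.536 -0.191 0.588
v 4.804 -0.729 -1.088
v 3.913 -1.8 0.205
v 5.02 0.024 -0.316
v 4.129 -1.047 0.977
v -1.973 -2.579 -3.982
v -1.081 -2.496 -3.416
v -2.194 -2.678 -1.633
v -3.087 -2.761 -2.198
v -1.206 -2.075 -3.451
v -2.32 -2.257 -1.668
v -1.465 -1.741 -3.578
v -2.578 -1.923 -1.795
v -1.811 -1.552 -3.775
v -2.924 -1.734 -1.992
v -2.185 -1.541 -4.008
v -3.298 -1.723 -2.225
v -2.523 -1.709 -4.236
v -3.636 -1.891 -2.453
v -2.765 -2.027 -4.42
v -3.879 -2.21 -2.637
v -2.871 -2.441 -4.528
v -3.984 -2.624 -2.745
v -2.822 -2.879 -4.542
v -3.935 -3.061 -2.759
v -2.625 -3.265 -4.459
v -3.739 -3.447 -2.676
v -2.316 -3.532 -4.293
v -3.43 -3.714 -2.51
v -1.948 -3.635 -4.074
v -3.061 -3.817 -2.291
v -1.584 -3.554 -3.838
v -2.697 -3.737 -2.055
v -1.288 -3.306 -3.628
v -2.401 -3.488 -1.845
v -1.11 -2.931 -3.478
v -2.223 -3.113 -1.695
v -2.24 3.781 2.614
v -1.888 3.587 2.301
v -0.96 3.379 4.306
v -1.833 3.792 2.308
v -1.848 3.995 2.368
v -1.931 4.16 2.47
v -2.068 4.261 2.598
v -2.235 4.278 2.728
v -2.402 4.21 2.838
v -2.542 4.067 2.91
v -2.629 3.875 2.93
v -2.649 3.667 2.896
v -2.599 3.478 2.813
v -2.486 3.342 2.696
v -2.331 3.282 2.564
v -2.161 3.308 2.441
v -2.004 3.416 2.348
v -4.794 0.047 3.353
v -3.914 0.764 3.381
v -3.946 -0.944 2.059
v -3.066 -0.227 2.087
v -3.272 -0.909 2.972
v -3.796 -0.296 3.772
v -4.064 0.116 1.668
v -4.588 0.729 2.468
v -3.462 0.806 2.34
v -2.973 0.173 3.146
v -4.887 -0.353 2.294
v -4.398 -0.986 3.1
v -4.428 0.492 3.481
v -3.432 -0.672 1.959
v -3.553 -1.073 2.479
v -3.035 -0.652 2.496
v -4.359 -0.131 3.71
v -3.842 0.29 3.727
v -3.465 -0.692 3.486
v -4.018 -0.47 1.713
v -3.501 -0.049 1.73
v -4.825 0.472 2.944
v -4.307 0.893 2.961
v -4.395 0.512 1.954
v -3.645 0.939 2.886
v -3.147 0.356 2.125
v -3.734 0.558 1.879
v -4.042 0.918 2.349
v -3.358 0.566 3.359
v -2.859 -0.016 2.598
v -2.981 -0.417 3.118
v -3.289 -0.057 3.588
v -3.093 0.591 2.747
v -5.001 -0.164 2.842
v -4.502 -0.746 2.081
v -4.571 -0.123 1.852
v -4.879 0.237 2.322
v -4.713 -0.536 3.315
v -4.215 -1.119 2.554
v -3.818 -1.098 3.091
v -4.126 -0.738 3.561
v -4.767 -0.771 2.693
f 2 4 1
f 5 2 1
f 1 4 3
f 3 5 1
f 2 8 4
f 6 2 5
f 6 8 2
f 4 8 3
f 7 5 3
f 3 8 7
f 7 6 5
f 8 6 7
f 10 9 13
f 10 13 11
f 11 13 14
f 11 14 12
f 13 9 15
f 13 15 14
f 14 15 16
f 14 16 12
f 15 9 17
f 15 17 16
f 16 17 18
f 16 18 12
f 17 9 19
f 17 19 18
f 18 19 20
f 18 20 12
f 19 9 21
f 19 21 20
f 20 21 22
f 20 22 12
f 21 9 23
f 21 23 22
f 22 23 24
f 22 24 12
f 23 9 25
f 23 25 24
f 24 25 26
f 24 26 12
f 25 9 27
f 25 27 26
f 26 27 28
f 26 28 12
f 27 9 29
f 27 29 28
f 28 29 30
f 28 30 12
f 29 9 31
f 29 31 30
f 30 31 32
f 30 32 12
f 31 9 33
f 31 33 32
f 32 33 34
f 32 34 12
f 33 9 35
f 33 35 34
f 34 35 36
f 34 36 12
f 35 9 37
f 35 37 36
f 36 37 38
f 36 38 12
f 37 9 39
f 37 39 38
f 38 39 40
f 38 40 12
f 39 9 10
f 39 10 40
f 40 10 11
f 40 11 12
f 42 41 44
f 42 44 43
f 44 41 45
f 44 45 43
f 45 41 46
f 45 46 43
f 46 41 47
f 46 47 43
f 47 41 48
f 47 48 43
f 48 41 49
f 48 49 43
f 49 41 50
f 49 50 43
f 50 41 51
f 50 51 43
f 51 41 52
f 51 52 43
f 52 41 53
f 52 53 43
f 53 41 54
f 53 54 43
f 54 41 55
f 54 55 43
f 55 41 56
f 55 56 43
f 56 41 57
f 56 57 43
f 57 41 42
f 57 42 43
f 58 95 74
f 95 69 98
f 74 98 63
f 95 98 74
f 58 74 70
f 74 63 75
f 70 75 59
f 74 75 70
f 58 70 79
f 70 59 80
f 79 80 65
f 70 80 79
f 58 79 91
f 79 65 94
f 91 94 68
f 79 94 91
f 58 91 95
f 91 68 99
f 95 99 69
f 91 99 95
f 59 75 86
f 75 63 89
f 86 89 67
f 75 89 86
f 63 98 76
f 98 69 97
f 76 97 62
f 98 97 76
f 69 99 96
f 99 68 92
f 96 92 60
f 99 92 96
f 68 94 93
f 94 65 81
f 93 81 64
f 94 81 93
f 65 80 85
f 80 59 82
f 85 82 66
f 80 82 85
f 61 87 73
f 87 67 88
f 73 88 62
f 87 88 73
f 61 73 71
f 73 62 72
f 71 72 60
f 73 72 71
f 61 71 78
f 71 60 77
f 78 77 64
f 71 77 78
f 61 78 83
f 78 64 84
f 83 84 66
f 78 84 83
f 61 83 87
f 83 66 90
f 87 90 67
f 83 90 87
f 62 88 76
f 88 67 89
f 76 89 63
f 88 89 76
f 60 72 96
f 72 62 97
f 96 97 69
f 72 97 96
f 64 77 93
f 77 60 92
f 93 92 68
f 77 92 93
f 66 84 85
f 84 64 81
f 85 81 65
f 84 81 85
f 67 90 86
f 90 66 82
f 86 82 59
f 90 82 86



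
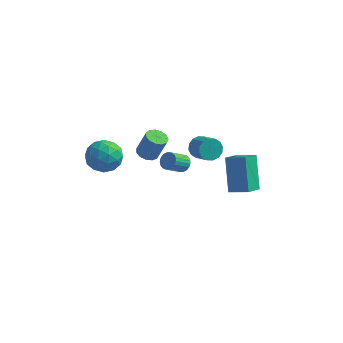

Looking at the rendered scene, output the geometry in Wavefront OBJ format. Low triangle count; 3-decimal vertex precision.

v -2.27 -2.671 3.116
v -1.552 -2.607 3.745
v -1.908 -4.153 2.855
v -1.19 -4.089 3.484
v -2.097 -4.055 3.787
v -2.321 -3.139 3.949
v -1.139 -3.621 2.651
v -1.363 -2.705 2.813
v -0.853 -3.194 3.458
v -1.445 -3.462 4.16
v -2.015 -3.298 2.44
v -2.607 -3.566 3.142
v -1.942 -2.509 3.454
v -1.518 -4.251 3.146
v -2.051 -4.231 3.325
v -1.629 -4.194 3.695
v -2.394 -2.821 3.573
v -1.972 -2.784 3.943
v -2.293 -3.635 3.968
v -1.488 -3.976 2.657
v -1.066 -3.939 3.027
v -1.831 -2.566 2.905
v -1.409 -2.529 3.275
v -1.167 -3.125 2.632
v -1.11 -2.816 3.655
v -0.898 -3.688 3.501
v -0.868 -3.413 3.012
v -0.999 -2.874 3.106
v -1.458 -2.974 4.068
v -1.245 -3.845 3.914
v -1.779 -3.825 4.092
v -1.91 -3.287 4.187
v -1.047 -3.319 3.899
v -2.215 -2.915 2.686
v -2.002 -3.786 2.532
v -1.55 -3.473 2.413
v -1.681 -2.935 2.508
v -2.562 -3.072 3.099
v -2.35 -3.944 2.945
v -2.461 -3.886 3.494
v -2.592 -3.347 3.588
v -2.413 -3.441 2.701
v -2.073 2.29 -0.848
v -1.633 1.909 -0.991
v -1.128 1.988 0.344
v -1.567 2.37 0.488
v -1.514 2.219 -1.055
v -1.009 2.298 0.281
v -1.573 2.552 -1.052
v -1.067 2.631 0.283
v -1.79 2.802 -0.985
v -1.285 2.881 0.35
v -2.097 2.889 -0.874
v -1.592 2.969 0.461
v -2.396 2.787 -0.755
v -1.891 2.866 0.581
v -2.593 2.527 -0.665
v -2.088 2.606 0.671
v -2.624 2.192 -0.633
v -2.119 2.271 0.702
v -2.48 1.888 -0.67
v -1.975 1.967 0.666
v -2.207 1.712 -0.763
v -1.702 1.791 0.573
v -1.891 1.72 -0.883
v -1.386 1.799 0.453
v 0.136 1.557 -0.394
v 0.356 1.184 -0.682
v -0.095 0.431 -0.054
v -0.316 0.803 0.234
v 0.507 1.22 -0.531
v 0.056 0.466 0.097
v 0.594 1.313 -0.357
v 0.142 0.56 0.272
v 0.601 1.449 -0.189
v 0.15 0.696 0.44
v 0.528 1.604 -0.056
v 0.077 0.85 0.572
v 0.387 1.75 0.018
v -0.064 0.996 0.646
v 0.203 1.863 0.021
v -0.249 1.109 0.649
v 0.007 1.923 -0.048
v -0.445 1.169 0.58
v -0.167 1.919 -0.177
v -0.618 1.166 0.452
v -0.288 1.853 -0.343
v -0.74 1.1 0.285
v -0.336 1.736 -0.518
v -0.788 0.983 0.11
v -0.303 1.588 -0.672
v -0.754 0.834 -0.044
v -0.193 1.434 -0.778
v -0.645 0.681 -0.149
v -0.027 1.302 -0.817
v -0.479 0.548 -0.189
v 0.167 1.213 -0.783
v -0.284 0.46 -0.155
v 2.535 1.663 -1.907
v 1.956 2.656 -0.209
v 2.709 2.766 -2.492
v 2.13 3.758 -0.795
v 3.57 1.682 -1.565
v 2.991 2.674 0.132
v 3.744 2.784 -2.151
v 3.165 3.777 -0.453
v 0.843 2.119 0.652
v 1.219 2.176 0.113
v 2.013 1.618 0.609
v 1.637 1.561 1.148
v 1.294 2.45 0.302
v 2.088 1.892 0.798
v 1.248 2.636 0.586
v 2.042 2.078 1.081
v 1.093 2.683 0.887
v 1.887 2.125 1.382
v 0.872 2.579 1.125
v 1.666 2.021 1.62
v 0.642 2.352 1.236
v 1.436 1.793 1.732
v 0.467 2.062 1.191
v 1.261 1.504 1.687
v 0.392 1.788 1.002
v 1.186 1.23 1.498
v 0.438 1.602 0.719
v 1.232 1.044 1.214
v 0.593 1.555 0.418
v 1.387 0.997 0.913
v 0.814 1.659 0.18
v 1.608 1.101 0.675
v 1.044 1.887 0.068
v 1.838 1.328 0.564
f 1 38 17
f 38 12 41
f 17 41 6
f 38 41 17
f 1 17 13
f 17 6 18
f 13 18 2
f 17 18 13
f 1 13 22
f 13 2 23
f 22 23 8
f 13 23 22
f 1 22 34
f 22 8 37
f 34 37 11
f 22 37 34
f 1 34 38
f 34 11 42
f 38 42 12
f 34 42 38
f 2 18 29
f 18 6 32
f 29 32 10
f 18 32 29
f 6 41 19
f 41 12 40
f 19 40 5
f 41 40 19
f 12 42 39
f 42 11 35
f 39 35 3
f 42 35 39
f 11 37 36
f 37 8 24
f 36 24 7
f 37 24 36
f 8 23 28
f 23 2 25
f 28 25 9
f 23 25 28
f 4 30 16
f 30 10 31
f 16 31 5
f 30 31 16
f 4 16 14
f 16 5 15
f 14 15 3
f 16 15 14
f 4 14 21
f 14 3 20
f 21 20 7
f 14 20 21
f 4 21 26
f 21 7 27
f 26 27 9
f 21 27 26
f 4 26 30
f 26 9 33
f 30 33 10
f 26 33 30
f 5 31 19
f 31 10 32
f 19 32 6
f 31 32 19
f 3 15 39
f 15 5 40
f 39 40 12
f 15 40 39
f 7 20 36
f 20 3 35
f 36 35 11
f 20 35 36
f 9 27 28
f 27 7 24
f 28 24 8
f 27 24 28
f 10 33 29
f 33 9 25
f 29 25 2
f 33 25 29
f 44 43 47
f 44 47 45
f 45 47 48
f 45 48 46
f 47 43 49
f 47 49 48
f 48 49 50
f 48 50 46
f 49 43 51
f 49 51 50
f 50 51 52
f 50 52 46
f 51 43 53
f 51 53 52
f 52 53 54
f 52 54 46
f 53 43 55
f 53 55 54
f 54 55 56
f 54 56 46
f 55 43 57
f 55 57 56
f 56 57 58
f 56 58 46
f 57 43 59
f 57 59 58
f 58 59 60
f 58 60 46
f 59 43 61
f 59 61 60
f 60 61 62
f 60 62 46
f 61 43 63
f 61 63 62
f 62 63 64
f 62 64 46
f 63 43 65
f 63 65 64
f 64 65 66
f 64 66 46
f 65 43 44
f 65 44 66
f 66 44 45
f 66 45 46
f 68 67 71
f 68 71 69
f 69 71 72
f 69 72 70
f 71 67 73
f 71 73 72
f 72 73 74
f 72 74 70
f 73 67 75
f 73 75 74
f 74 75 76
f 74 76 70
f 75 67 77
f 75 77 76
f 76 77 78
f 76 78 70
f 77 67 79
f 77 79 78
f 78 79 80
f 78 80 70
f 79 67 81
f 79 81 80
f 80 81 82
f 80 82 70
f 81 67 83
f 81 83 82
f 82 83 84
f 82 84 70
f 83 67 85
f 83 85 84
f 84 85 86
f 84 86 70
f 85 67 87
f 85 87 86
f 86 87 88
f 86 88 70
f 87 67 89
f 87 89 88
f 88 89 90
f 88 90 70
f 89 67 91
f 89 91 90
f 90 91 92
f 90 92 70
f 91 67 93
f 91 93 92
f 92 93 94
f 92 94 70
f 93 67 95
f 93 95 94
f 94 95 96
f 94 96 70
f 95 67 97
f 95 97 96
f 96 97 98
f 96 98 70
f 97 67 68
f 97 68 98
f 98 68 69
f 98 69 70
f 100 102 99
f 103 100 99
f 99 102 101
f 101 103 99
f 100 106 102
f 104 100 103
f 104 106 100
f 102 106 101
f 105 103 101
f 101 106 105
f 105 104 103
f 106 104 105
f 108 107 111
f 108 111 109
f 109 111 112
f 109 112 110
f 111 107 113
f 111 113 112
f 112 113 114
f 112 114 110
f 113 107 115
f 113 115 114
f 114 115 116
f 114 116 110
f 115 107 117
f 115 117 116
f 116 117 118
f 116 118 110
f 117 107 119
f 117 119 118
f 118 119 120
f 118 120 110
f 119 107 121
f 119 121 120
f 120 121 122
f 120 122 110
f 121 107 123
f 121 123 122
f 122 123 124
f 122 124 110
f 123 107 125
f 123 125 124
f 124 125 126
f 124 126 110
f 125 107 127
f 125 127 126
f 126 127 128
f 126 128 110
f 127 107 129
f 127 129 128
f 128 129 130
f 128 130 110
f 129 107 131
f 129 131 130
f 130 131 132
f 130 132 110
f 131 107 108
f 131 108 132
f 132 108 109
f 132 109 110



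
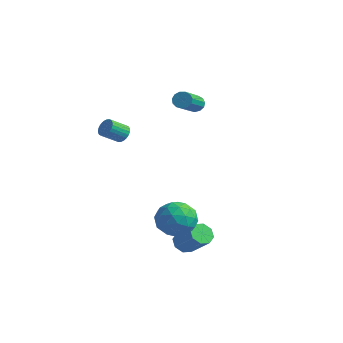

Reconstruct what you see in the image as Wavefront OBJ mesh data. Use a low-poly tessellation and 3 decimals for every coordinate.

v -3.627 0.483 1.365
v -3.231 0.164 1.154
v -3.578 -0.682 1.783
v -3.973 -0.363 1.995
v -3.131 0.249 1.324
v -3.478 -0.597 1.953
v -3.105 0.369 1.5
v -3.452 -0.477 2.129
v -3.16 0.507 1.655
v -3.506 -0.339 2.284
v -3.285 0.641 1.766
v -3.632 -0.205 2.395
v -3.462 0.751 1.817
v -3.809 -0.095 2.446
v -3.664 0.82 1.798
v -4.011 -0.026 2.427
v -3.861 0.838 1.714
v -4.208 -0.008 2.343
v -4.022 0.802 1.577
v -4.369 -0.044 2.206
v -4.122 0.717 1.407
v -4.469 -0.129 2.036
v -4.148 0.597 1.231
v -4.495 -0.249 1.86
v -4.094 0.459 1.076
v -4.44 -0.387 1.705
v -3.968 0.325 0.965
v -4.315 -0.521 1.594
v -3.791 0.215 0.914
v -4.138 -0.631 1.543
v -3.589 0.146 0.933
v -3.936 -0.7 1.562
v -3.392 0.128 1.017
v -3.739 -0.718 1.646
v -2.401 4.422 2.471
v -1.897 4.534 2.349
v -1.296 2.909 3.347
v -1.799 2.798 3.469
v -1.954 4.672 2.607
v -1.352 3.047 3.606
v -2.152 4.731 2.823
v -1.551 3.106 3.821
v -2.43 4.692 2.926
v -1.828 3.067 3.925
v -2.698 4.567 2.885
v -2.096 2.942 3.884
v -2.872 4.397 2.712
v -2.27 2.772 3.711
v -2.896 4.234 2.463
v -2.295 2.609 3.462
v -2.763 4.132 2.216
v -2.162 2.507 3.215
v -2.515 4.121 2.05
v -1.914 2.496 3.048
v -2.231 4.207 2.017
v -1.629 2.582 3.016
v -2.001 4.361 2.129
v -1.399 2.736 3.127
v 1.662 -0.915 -3.681
v 2.102 -0.894 -4.159
v 3.279 -0.964 -3.076
v 2.838 -0.985 -2.599
v 1.978 -0.441 -3.994
v 3.154 -0.511 -2.912
v 1.668 -0.266 -3.646
v 2.845 -0.336 -2.564
v 1.355 -0.471 -3.319
v 2.531 -0.541 -2.237
v 1.221 -0.936 -3.204
v 2.398 -1.006 -2.121
v 1.346 -1.389 -3.368
v 2.522 -1.459 -2.286
v 1.655 -1.564 -3.716
v 2.832 -1.634 -2.634
v 1.969 -1.359 -4.043
v 3.145 -1.429 -2.961
v 0.87 -1.891 -1.424
v 1.448 -1.121 -0.929
v 2.232 -2.239 -2.471
v 2.81 -1.469 -1.976
v 2.553 -2.378 -1.447
v 1.712 -2.163 -0.799
v 1.968 -1.197 -2.601
v 1.127 -0.982 -1.953
v 2.127 -0.692 -1.656
v 2.489 -1.422 -0.943
v 1.191 -1.938 -2.457
v 1.553 -2.668 -1.744
v 1.04 -1.475 -1.084
v 2.64 -1.885 -2.316
v 2.49 -2.419 -2.004
v 2.829 -1.966 -1.713
v 1.195 -2.088 -1.008
v 1.535 -1.635 -0.717
v 2.184 -2.374 -1.022
v 2.145 -1.725 -2.683
v 2.485 -1.272 -2.392
v 0.851 -1.394 -1.687
v 1.19 -0.941 -1.396
v 1.496 -0.986 -2.378
v 1.778 -0.77 -1.221
v 2.578 -0.975 -1.836
v 2.084 -0.815 -2.203
v 1.589 -0.689 -1.823
v 1.991 -1.2 -0.802
v 2.791 -1.404 -1.417
v 2.641 -1.939 -1.106
v 2.146 -1.812 -0.726
v 2.39 -0.947 -1.229
v 0.889 -1.956 -1.983
v 1.689 -2.16 -2.598
v 1.534 -1.548 -2.674
v 1.039 -1.421 -2.294
v 1.102 -2.385 -1.564
v 1.902 -2.59 -2.179
v 2.091 -2.671 -1.577
v 1.596 -2.545 -1.197
v 1.29 -2.413 -2.171
f 2 1 5
f 2 5 3
f 3 5 6
f 3 6 4
f 5 1 7
f 5 7 6
f 6 7 8
f 6 8 4
f 7 1 9
f 7 9 8
f 8 9 10
f 8 10 4
f 9 1 11
f 9 11 10
f 10 11 12
f 10 12 4
f 11 1 13
f 11 13 12
f 12 13 14
f 12 14 4
f 13 1 15
f 13 15 14
f 14 15 16
f 14 16 4
f 15 1 17
f 15 17 16
f 16 17 18
f 16 18 4
f 17 1 19
f 17 19 18
f 18 19 20
f 18 20 4
f 19 1 21
f 19 21 20
f 20 21 22
f 20 22 4
f 21 1 23
f 21 23 22
f 22 23 24
f 22 24 4
f 23 1 25
f 23 25 24
f 24 25 26
f 24 26 4
f 25 1 27
f 25 27 26
f 26 27 28
f 26 28 4
f 27 1 29
f 27 29 28
f 28 29 30
f 28 30 4
f 29 1 31
f 29 31 30
f 30 31 32
f 30 32 4
f 31 1 33
f 31 33 32
f 32 33 34
f 32 34 4
f 33 1 2
f 33 2 34
f 34 2 3
f 34 3 4
f 36 35 39
f 36 39 37
f 37 39 40
f 37 40 38
f 39 35 41
f 39 41 40
f 40 41 42
f 40 42 38
f 41 35 43
f 41 43 42
f 42 43 44
f 42 44 38
f 43 35 45
f 43 45 44
f 44 45 46
f 44 46 38
f 45 35 47
f 45 47 46
f 46 47 48
f 46 48 38
f 47 35 49
f 47 49 48
f 48 49 50
f 48 50 38
f 49 35 51
f 49 51 50
f 50 51 52
f 50 52 38
f 51 35 53
f 51 53 52
f 52 53 54
f 52 54 38
f 53 35 55
f 53 55 54
f 54 55 56
f 54 56 38
f 55 35 57
f 55 57 56
f 56 57 58
f 56 58 38
f 57 35 36
f 57 36 58
f 58 36 37
f 58 37 38
f 60 59 63
f 60 63 61
f 61 63 64
f 61 64 62
f 63 59 65
f 63 65 64
f 64 65 66
f 64 66 62
f 65 59 67
f 65 67 66
f 66 67 68
f 66 68 62
f 67 59 69
f 67 69 68
f 68 69 70
f 68 70 62
f 69 59 71
f 69 71 70
f 70 71 72
f 70 72 62
f 71 59 73
f 71 73 72
f 72 73 74
f 72 74 62
f 73 59 75
f 73 75 74
f 74 75 76
f 74 76 62
f 75 59 60
f 75 60 76
f 76 60 61
f 76 61 62
f 77 114 93
f 114 88 117
f 93 117 82
f 114 117 93
f 77 93 89
f 93 82 94
f 89 94 78
f 93 94 89
f 77 89 98
f 89 78 99
f 98 99 84
f 89 99 98
f 77 98 110
f 98 84 113
f 110 113 87
f 98 113 110
f 77 110 114
f 110 87 118
f 114 118 88
f 110 118 114
f 78 94 105
f 94 82 108
f 105 108 86
f 94 108 105
f 82 117 95
f 117 88 116
f 95 116 81
f 117 116 95
f 88 118 115
f 118 87 111
f 115 111 79
f 118 111 115
f 87 113 112
f 113 84 100
f 112 100 83
f 113 100 112
f 84 99 104
f 99 78 101
f 104 101 85
f 99 101 104
f 80 106 92
f 106 86 107
f 92 107 81
f 106 107 92
f 80 92 90
f 92 81 91
f 90 91 79
f 92 91 90
f 80 90 97
f 90 79 96
f 97 96 83
f 90 96 97
f 80 97 102
f 97 83 103
f 102 103 85
f 97 103 102
f 80 102 106
f 102 85 109
f 106 109 86
f 102 109 106
f 81 107 95
f 107 86 108
f 95 108 82
f 107 108 95
f 79 91 115
f 91 81 116
f 115 116 88
f 91 116 115
f 83 96 112
f 96 79 111
f 112 111 87
f 96 111 112
f 85 103 104
f 103 83 100
f 104 100 84
f 103 100 104
f 86 109 105
f 109 85 101
f 105 101 78
f 109 101 105



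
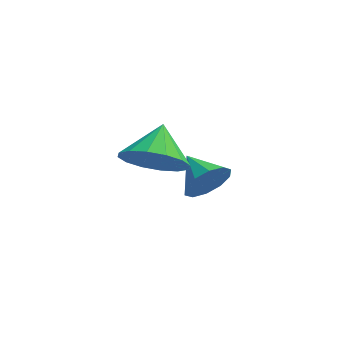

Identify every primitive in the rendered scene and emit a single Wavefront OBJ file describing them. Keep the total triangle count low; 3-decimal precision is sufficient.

v -0.57 2.435 -0.637
v -0.112 2.468 0.078
v -1.23 3.465 -0.263
v 0.133 2.757 -0.286
v 0.11 2.923 -0.783
v -0.173 2.902 -1.226
v -0.608 2.703 -1.443
v -1.028 2.402 -1.353
v -1.274 2.112 -0.989
v -1.25 1.946 -0.491
v -0.967 1.967 -0.049
v -0.533 2.166 0.168
v -2.132 -0.083 2.618
v -1.313 -0.58 3.116
v -1.888 1.043 3.342
v -1.084 -0.341 2.666
v -1.137 -0.032 2.203
v -1.455 0.264 1.851
v -1.956 0.466 1.705
v -2.503 0.522 1.804
v -2.951 0.415 2.12
v -3.18 0.175 2.571
v -3.128 -0.134 3.034
v -2.809 -0.429 3.385
v -2.309 -0.632 3.532
v -1.761 -0.687 3.433
f 2 1 4
f 2 4 3
f 4 1 5
f 4 5 3
f 5 1 6
f 5 6 3
f 6 1 7
f 6 7 3
f 7 1 8
f 7 8 3
f 8 1 9
f 8 9 3
f 9 1 10
f 9 10 3
f 10 1 11
f 10 11 3
f 11 1 12
f 11 12 3
f 12 1 2
f 12 2 3
f 14 13 16
f 14 16 15
f 16 13 17
f 16 17 15
f 17 13 18
f 17 18 15
f 18 13 19
f 18 19 15
f 19 13 20
f 19 20 15
f 20 13 21
f 20 21 15
f 21 13 22
f 21 22 15
f 22 13 23
f 22 23 15
f 23 13 24
f 23 24 15
f 24 13 25
f 24 25 15
f 25 13 26
f 25 26 15
f 26 13 14
f 26 14 15



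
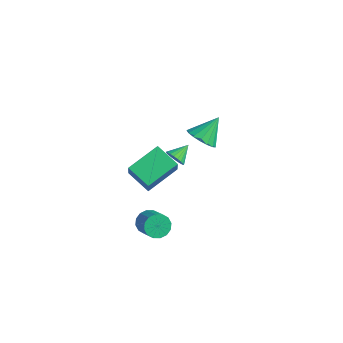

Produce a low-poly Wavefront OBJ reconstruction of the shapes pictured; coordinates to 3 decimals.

v -1.383 -3.459 2.331
v -1.23 -1.408 3.052
v 0.13 -3.354 1.708
v 0.284 -1.302 2.429
v -0.884 -3.898 3.471
v -0.73 -1.846 4.192
v 0.63 -3.792 2.848
v 0.783 -1.741 3.569
v -2.647 3.346 0.083
v -1.61 3.274 0.048
v -2.513 4.634 1.377
v -1.717 3.624 -0.29
v -2.036 3.91 -0.542
v -2.496 4.068 -0.65
v -2.99 4.06 -0.591
v -3.406 3.889 -0.378
v -3.648 3.593 -0.058
v -3.66 3.241 0.293
v -3.441 2.913 0.597
v -3.04 2.684 0.783
v -2.549 2.607 0.808
v -2.08 2.7 0.668
v -1.741 2.94 0.393
v 0.594 -3.749 -0.553
v 1.085 -3.539 -1.149
v 2.258 -3.941 -0.322
v 1.766 -4.151 0.273
v 1.041 -3.197 -0.92
v 2.214 -3.598 -0.093
v 0.877 -3.002 -0.593
v 2.05 -3.404 0.234
v 0.637 -3.008 -0.256
v 1.81 -3.41 0.571
v 0.386 -3.212 0.002
v 1.559 -3.614 0.829
v 0.19 -3.561 0.111
v 1.363 -3.962 0.938
v 0.102 -3.959 0.042
v 1.275 -4.361 0.869
v 0.146 -4.302 -0.187
v 1.319 -4.703 0.64
v 0.31 -4.496 -0.514
v 1.483 -4.898 0.313
v 0.55 -4.49 -0.851
v 1.723 -4.892 -0.024
v 0.801 -4.286 -1.109
v 1.974 -4.688 -0.282
v 0.997 -3.938 -1.218
v 2.17 -4.339 -0.391
v -3.724 2.236 -1.889
v -3.524 2.548 -2.483
v -3.736 3.344 -1.311
v -3.814 2.556 -2.505
v -4.088 2.509 -2.42
v -4.3 2.415 -2.244
v -4.412 2.289 -2.006
v -4.405 2.155 -1.748
v -4.28 2.035 -1.515
v -4.059 1.949 -1.346
v -3.78 1.913 -1.27
v -3.492 1.933 -1.302
v -3.243 2.005 -1.436
v -3.078 2.117 -1.647
v -3.024 2.25 -1.901
v -3.091 2.38 -2.152
v -3.268 2.485 -2.358
f 2 4 1
f 5 2 1
f 1 4 3
f 3 5 1
f 2 8 4
f 6 2 5
f 6 8 2
f 4 8 3
f 7 5 3
f 3 8 7
f 7 6 5
f 8 6 7
f 10 9 12
f 10 12 11
f 12 9 13
f 12 13 11
f 13 9 14
f 13 14 11
f 14 9 15
f 14 15 11
f 15 9 16
f 15 16 11
f 16 9 17
f 16 17 11
f 17 9 18
f 17 18 11
f 18 9 19
f 18 19 11
f 19 9 20
f 19 20 11
f 20 9 21
f 20 21 11
f 21 9 22
f 21 22 11
f 22 9 23
f 22 23 11
f 23 9 10
f 23 10 11
f 25 24 28
f 25 28 26
f 26 28 29
f 26 29 27
f 28 24 30
f 28 30 29
f 29 30 31
f 29 31 27
f 30 24 32
f 30 32 31
f 31 32 33
f 31 33 27
f 32 24 34
f 32 34 33
f 33 34 35
f 33 35 27
f 34 24 36
f 34 36 35
f 35 36 37
f 35 37 27
f 36 24 38
f 36 38 37
f 37 38 39
f 37 39 27
f 38 24 40
f 38 40 39
f 39 40 41
f 39 41 27
f 40 24 42
f 40 42 41
f 41 42 43
f 41 43 27
f 42 24 44
f 42 44 43
f 43 44 45
f 43 45 27
f 44 24 46
f 44 46 45
f 45 46 47
f 45 47 27
f 46 24 48
f 46 48 47
f 47 48 49
f 47 49 27
f 48 24 25
f 48 25 49
f 49 25 26
f 49 26 27
f 51 50 53
f 51 53 52
f 53 50 54
f 53 54 52
f 54 50 55
f 54 55 52
f 55 50 56
f 55 56 52
f 56 50 57
f 56 57 52
f 57 50 58
f 57 58 52
f 58 50 59
f 58 59 52
f 59 50 60
f 59 60 52
f 60 50 61
f 60 61 52
f 61 50 62
f 61 62 52
f 62 50 63
f 62 63 52
f 63 50 64
f 63 64 52
f 64 50 65
f 64 65 52
f 65 50 66
f 65 66 52
f 66 50 51
f 66 51 52



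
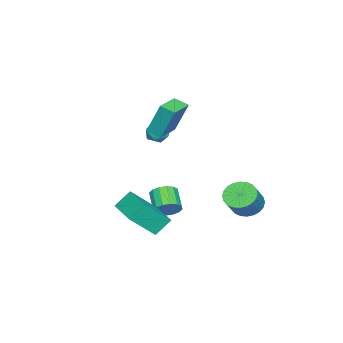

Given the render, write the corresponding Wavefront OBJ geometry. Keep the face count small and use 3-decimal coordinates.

v -1.866 -1.769 2.404
v -1.925 -1.056 4.143
v -1.894 -1.011 2.092
v -1.952 -0.298 3.831
v -0.308 -1.702 2.429
v -0.366 -0.989 4.168
v -0.335 -0.944 2.117
v -0.394 -0.231 3.856
v -2.668 2.54 -2.491
v -2.237 1.886 -2.871
v -1.261 1.947 -1.869
v -1.692 2.6 -1.489
v -2.097 2.155 -3.023
v -1.121 2.216 -2.022
v -2.044 2.483 -3.095
v -1.068 2.544 -2.093
v -2.086 2.819 -3.074
v -1.11 2.88 -2.073
v -2.217 3.113 -2.965
v -1.241 3.174 -1.963
v -2.416 3.319 -2.784
v -1.44 3.38 -1.782
v -2.654 3.407 -2.558
v -1.678 3.468 -1.556
v -2.893 3.363 -2.321
v -1.917 3.423 -1.32
v -3.099 3.193 -2.111
v -2.123 3.254 -1.109
v -3.239 2.924 -1.958
v -2.263 2.985 -0.957
v -3.292 2.596 -1.887
v -2.316 2.657 -0.885
v -3.25 2.26 -1.907
v -2.274 2.321 -0.906
v -3.119 1.966 -2.017
v -2.143 2.027 -1.015
v -2.92 1.76 -2.198
v -1.944 1.821 -1.196
v -2.682 1.672 -2.424
v -1.706 1.733 -1.422
v -2.443 1.717 -2.66
v -1.467 1.777 -1.659
v -3.409 -2.198 0.848
v -3.102 -2.544 1.394
v -3.938 -3.176 0.526
v -3.631 -3.522 1.072
v -4.134 -3.029 1.198
v -3.807 -2.425 1.397
v -3.233 -3.295 0.523
v -2.906 -2.691 0.722
v -2.994 -3.222 1.193
v -3.551 -3.058 1.61
v -3.489 -2.662 0.31
v -4.046 -2.498 0.727
v 1.451 -1.082 -2.773
v 2.341 -1.959 -1.576
v 0.848 -0.582 -1.958
v 1.738 -1.459 -0.761
v 2.922 0.539 -2.679
v 3.812 -0.338 -1.482
v 2.319 1.039 -1.864
v 3.209 0.162 -0.667
v -0.537 -0.673 -2.749
v -0.044 -0.675 -2.225
v -0.829 -1.328 -1.487
v -1.323 -1.327 -2.011
v -0.245 -0.367 -2.167
v -1.03 -1.02 -1.429
v -0.525 -0.141 -2.265
v -1.31 -0.794 -1.527
v -0.808 -0.058 -2.492
v -1.593 -0.711 -1.754
v -1.019 -0.139 -2.789
v -1.804 -0.793 -2.05
v -1.1 -0.364 -3.074
v -1.886 -1.017 -2.336
v -1.031 -0.672 -3.273
v -1.816 -1.325 -2.535
v -0.83 -0.98 -3.331
v -1.615 -1.633 -2.593
v -0.55 -1.206 -3.233
v -1.335 -1.859 -2.495
v -0.267 -1.289 -3.006
v -1.052 -1.942 -2.268
v -0.056 -1.207 -2.71
v -0.841 -1.861 -1.971
v 0.026 -0.983 -2.424
v -0.76 -1.636 -1.686
f 2 4 1
f 5 2 1
f 1 4 3
f 3 5 1
f 2 8 4
f 6 2 5
f 6 8 2
f 4 8 3
f 7 5 3
f 3 8 7
f 7 6 5
f 8 6 7
f 10 9 13
f 10 13 11
f 11 13 14
f 11 14 12
f 13 9 15
f 13 15 14
f 14 15 16
f 14 16 12
f 15 9 17
f 15 17 16
f 16 17 18
f 16 18 12
f 17 9 19
f 17 19 18
f 18 19 20
f 18 20 12
f 19 9 21
f 19 21 20
f 20 21 22
f 20 22 12
f 21 9 23
f 21 23 22
f 22 23 24
f 22 24 12
f 23 9 25
f 23 25 24
f 24 25 26
f 24 26 12
f 25 9 27
f 25 27 26
f 26 27 28
f 26 28 12
f 27 9 29
f 27 29 28
f 28 29 30
f 28 30 12
f 29 9 31
f 29 31 30
f 30 31 32
f 30 32 12
f 31 9 33
f 31 33 32
f 32 33 34
f 32 34 12
f 33 9 35
f 33 35 34
f 34 35 36
f 34 36 12
f 35 9 37
f 35 37 36
f 36 37 38
f 36 38 12
f 37 9 39
f 37 39 38
f 38 39 40
f 38 40 12
f 39 9 41
f 39 41 40
f 40 41 42
f 40 42 12
f 41 9 10
f 41 10 42
f 42 10 11
f 42 11 12
f 43 54 48
f 43 48 44
f 43 44 50
f 43 50 53
f 43 53 54
f 44 48 52
f 48 54 47
f 54 53 45
f 53 50 49
f 50 44 51
f 46 52 47
f 46 47 45
f 46 45 49
f 46 49 51
f 46 51 52
f 47 52 48
f 45 47 54
f 49 45 53
f 51 49 50
f 52 51 44
f 56 58 55
f 59 56 55
f 55 58 57
f 57 59 55
f 56 62 58
f 60 56 59
f 60 62 56
f 58 62 57
f 61 59 57
f 57 62 61
f 61 60 59
f 62 60 61
f 64 63 67
f 64 67 65
f 65 67 68
f 65 68 66
f 67 63 69
f 67 69 68
f 68 69 70
f 68 70 66
f 69 63 71
f 69 71 70
f 70 71 72
f 70 72 66
f 71 63 73
f 71 73 72
f 72 73 74
f 72 74 66
f 73 63 75
f 73 75 74
f 74 75 76
f 74 76 66
f 75 63 77
f 75 77 76
f 76 77 78
f 76 78 66
f 77 63 79
f 77 79 78
f 78 79 80
f 78 80 66
f 79 63 81
f 79 81 80
f 80 81 82
f 80 82 66
f 81 63 83
f 81 83 82
f 82 83 84
f 82 84 66
f 83 63 85
f 83 85 84
f 84 85 86
f 84 86 66
f 85 63 87
f 85 87 86
f 86 87 88
f 86 88 66
f 87 63 64
f 87 64 88
f 88 64 65
f 88 65 66

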